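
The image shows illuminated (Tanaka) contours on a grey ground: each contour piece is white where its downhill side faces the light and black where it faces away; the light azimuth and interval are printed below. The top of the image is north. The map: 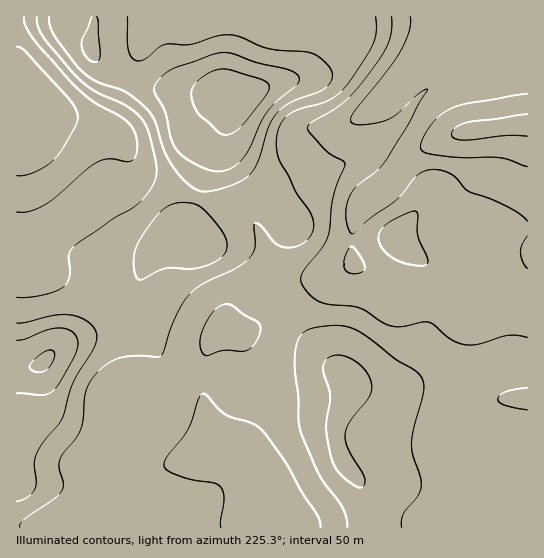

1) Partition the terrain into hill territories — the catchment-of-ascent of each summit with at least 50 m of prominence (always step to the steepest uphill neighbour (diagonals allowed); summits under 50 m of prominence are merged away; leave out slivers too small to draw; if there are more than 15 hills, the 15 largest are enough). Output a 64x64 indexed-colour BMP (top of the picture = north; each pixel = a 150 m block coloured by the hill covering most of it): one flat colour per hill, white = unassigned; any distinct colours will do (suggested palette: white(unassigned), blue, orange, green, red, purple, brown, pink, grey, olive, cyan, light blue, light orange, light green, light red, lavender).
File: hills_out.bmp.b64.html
<image width="64" height="64" href="data:image/bmp;base64,Qk12CAAAAAAAAHYAAAAoAAAAQAAAAEAAAAABAAQAAAAAAAAIAAATCwAAEwsAABAAAAAAAAAA////ALR3HwAOf/8ALKAsACgn1gC9Z5QAS1aMAMJ34wB/f38AIr28AM++FwDox64AeLv/AIrfmACWmP8A1bDFADMzMzMxERERERERERERERESIiIiIiIiIiIiIiIiIiIiMzMzMzMRERERERERERERERIiIiIiIiIiIiIiIiIiIiIzMzMzMxEREREREREREREREiIiIiIiIiIiIiIiIiIiIjMzMzMzERERERERERERERESIiIiIiIiIiIiIiIiIiIiMzMzMzMRERERERERERERESIiIiIiIiIiIiIiIiIiIiIzMzMzMxERERERERERERERIiIiIiIiIiIiIiIiIiIiIjMzMzMxERERERERERERERIiIiIiIiIiIiIiIiIiIiIiMzMzMzEREREREREREREREiIiIiIiIiIiIiIiIiIiIiIzMzMzMREREREREREREREiIiIiIiIiIiIiIiIiIiIiIjMzMzMxERERERERERERESIiIiIiIiIiIiIiIiIiIiIiMzMzMzMRERERERERERIiIiIiIiIiIiIiIiIiIiIiIiIzMzMzMzERERERERIiIiIiIiIiIiIiIiIiIiIiIiIiIjMzMzMzMRERERERESIiIiIiIiIiIiIiIiIiIiIiIiIiMzMzMzMzERERERERIiIiIiIiIiIiIiIiIiIiIiIiIiIzMzMzMzMREREREREiIiIiIiIiIiIiIiIiIiIiIiIiIjMzMzMzMxERERERESIiIiIiIiIiIiIiIiIiIiIiIiIiMzMzMzMzMRERERERIiIiIiIiIiIiIiIiIiIiIiIiIiIzMzMzMzMxERERERIiIiIiIiIiIiIiIiIiIiIiIiIiIjMzMzMzMzMRERERESIiIiIiIiIiIiIiIiIiIiIiIiIiMzMzMzMzMxERERERIiIiIiIiIiIiIiIiIiIiIiIiIiIzMzMzMzMxEREREREiIiIiIiIiIiIiIiIiIiIiIiIiIjMzMzMzMzERERERESIiIiIiIiIiIiIiIiIiIiIiIiIiMzMzMzMzMRERERERIiIiIiIiIiIiIiIiIiIiIiIiIiIzMzMzMzMxEREREREiIiIiIiIiIiIiIiIiIiIiIiIiIjMzMzMzMxERERERERIiIiIiIiIiIiIiIiIiIiIiIiIiMzMzMzMzERERERERERERIiIiIiIiIiIiIiIiIiIiIiIzMzMzMzMRERERERERERESIiIiIiIiIiIiIiIiIiIiIjMzMzMzMRERERERERERERIiIiIiIiIiIiIiIiIiIiIiMzMzMzMxERERERERERERESIiIiIiIiIiIiIiIiIiIiIzMzMzMxEREREREREREREREiIiIiIiIiIRERERIiIiIjMzMzMREREREREREREREREREiIiIiIiIRERERESIiIiMxERERERERERERERERERERERERIiIiERERERERIiIiIRERERERERERERERERERERERERERIhERERERERESIiIhERERERERERERERERERERERERERERERERERERERESIiERERERERERERERERERERERERERERERERERERERERERERERERERERERERERERERERERERERERERERERERERERERERERERERERERERERERERERERERERERERERERERERERERERERERERERERERERERERERERERERERERERERERERERERERERERERERERERERERERERERERERERERERERERERERERERERERERERERERERERERERERERERERERERERERERERERERERERERERERERERERERERERERERERERERERERERERERERERERERERERERERERERERERERERERERERERERERERERERERERERERERERERERERERERERERERERERERERERERERERERERERERERERERERERERERERERERERERERERERERERERERERERERERERERERERERERERERERERERERERERERERERERERERERERERERERERERERERERERERERERERERERERERERERERERERERERERERERERERERERERERERERERERERERERERERERERERERERERERERERERERERERERERERERERERERERERERERERERERERERERERERERERERERERERERERERERERERERERERERERERERERERERERERERERERERERERERERERERERERERERERERERERERERERERERERERERERERERERERERERERERERERERERERERERERERERERERERERERERERERERERERERERERERERERERERERERERERERERERERERERERERERERERERERERERERERERERERERERERERERERERERERERERERERERERERERERERERERERERERERERERERERERERERERERERERERERERERERERERERERERERERERERERERERERERERERERERERERERERERERERERERERERERERERERERERERERERERERERERERERERERERERERERERERERERERERERERERERERERERERERERERERERERERERERERERERERERERERERERERERERERERERERERERERERERERERERERERERERERERERERERERERERERERERERERERERERERERERERERERERERERERERERERERERERERERERERERERERERERERERERERERERERERERERERERERERERERERERERERERERERER"/>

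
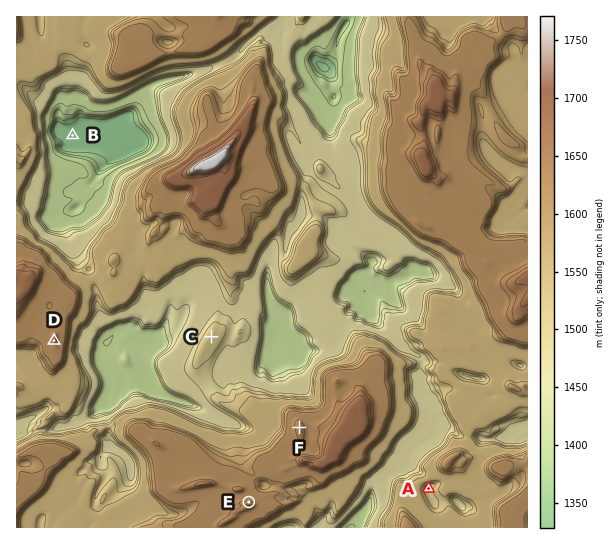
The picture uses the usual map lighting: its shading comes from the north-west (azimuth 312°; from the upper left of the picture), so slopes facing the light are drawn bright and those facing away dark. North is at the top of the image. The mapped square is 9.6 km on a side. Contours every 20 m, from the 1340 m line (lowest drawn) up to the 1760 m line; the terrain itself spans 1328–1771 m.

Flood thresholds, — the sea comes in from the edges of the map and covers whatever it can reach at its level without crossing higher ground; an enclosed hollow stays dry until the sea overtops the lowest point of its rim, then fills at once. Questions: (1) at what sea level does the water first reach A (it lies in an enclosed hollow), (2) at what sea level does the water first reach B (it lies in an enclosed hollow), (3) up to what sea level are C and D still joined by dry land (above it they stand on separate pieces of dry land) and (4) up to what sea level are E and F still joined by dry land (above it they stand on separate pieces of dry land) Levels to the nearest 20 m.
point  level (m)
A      1540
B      1500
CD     1480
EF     1620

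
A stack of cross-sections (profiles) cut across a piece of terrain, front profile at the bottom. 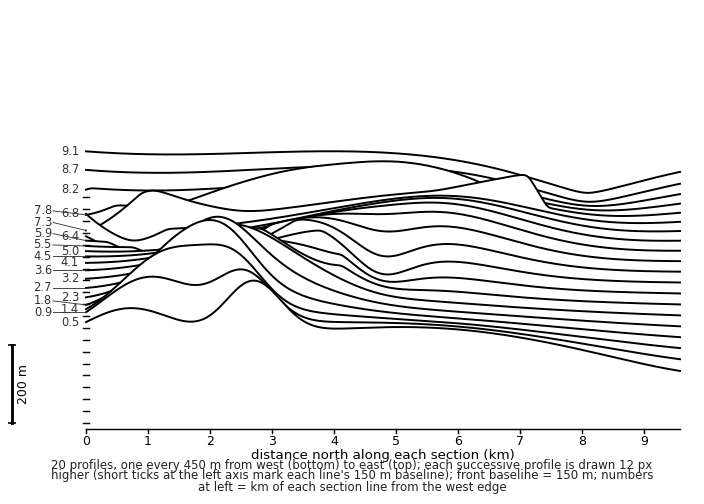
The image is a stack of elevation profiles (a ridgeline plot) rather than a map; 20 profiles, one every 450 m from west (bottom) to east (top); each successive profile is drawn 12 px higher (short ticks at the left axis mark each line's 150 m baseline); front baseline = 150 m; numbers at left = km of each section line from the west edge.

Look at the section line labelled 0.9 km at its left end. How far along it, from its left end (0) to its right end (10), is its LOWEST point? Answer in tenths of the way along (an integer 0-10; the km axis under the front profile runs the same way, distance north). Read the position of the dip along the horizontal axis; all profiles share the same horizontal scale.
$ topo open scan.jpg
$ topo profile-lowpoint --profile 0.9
10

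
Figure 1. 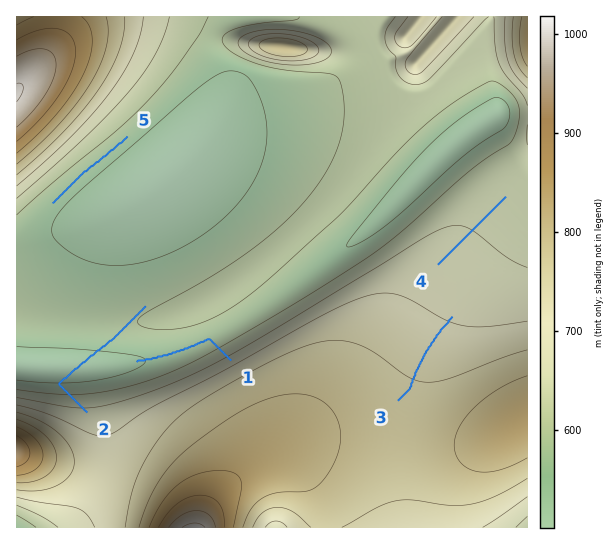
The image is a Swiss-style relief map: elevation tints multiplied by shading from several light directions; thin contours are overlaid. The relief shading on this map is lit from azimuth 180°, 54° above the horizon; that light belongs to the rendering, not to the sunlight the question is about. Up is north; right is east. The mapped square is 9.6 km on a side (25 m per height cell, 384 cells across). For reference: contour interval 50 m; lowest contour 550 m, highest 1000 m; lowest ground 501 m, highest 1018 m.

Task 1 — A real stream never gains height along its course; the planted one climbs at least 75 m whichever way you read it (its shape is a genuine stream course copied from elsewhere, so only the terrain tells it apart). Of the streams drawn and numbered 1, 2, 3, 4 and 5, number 2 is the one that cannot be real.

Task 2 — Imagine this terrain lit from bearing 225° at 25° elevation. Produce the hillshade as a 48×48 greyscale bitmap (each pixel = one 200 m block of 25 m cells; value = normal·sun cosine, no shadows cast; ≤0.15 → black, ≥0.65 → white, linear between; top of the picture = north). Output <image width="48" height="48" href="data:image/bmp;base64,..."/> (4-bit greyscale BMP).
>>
<image width="48" height="48" href="data:image/bmp;base64,Qk32BAAAAAAAAHYAAAAoAAAAMAAAADAAAAABAAQAAAAAAIAEAAATCwAAEwsAABAAAAAAAAAAAAAAABEREQAiIiIAMzMzAERERABVVVUAZmZmAHd3dwCIiIgAmZmZAKqqqgC7u7sAzMzMAN3d3QDu7u4A////AO7cuqqqq7qHQiJFab3LqZmZmZmZmZmZiO7cuqmaqqmGUzRWebzKmYiJmZmZqpmZmf7LqpmZqqmHVUVniru6mIiImZmaqqmZme26mZmZmZmHZlZniaqZiIiImZmaqqqZmdupiIiJmZmHdmZ3iJmYiIiIiZmZqqqpmamHd3iImZmId3d3iIiIiIiIiJmZmqqpmXZVVmeIiZmIh3d4iIiIiIiIiJmZmZmZmTMjRWd4iZmIiIiIiIiIiIiIiImZmZmZmQASNGd4iIiIiIiIiIiIiIiIiIiJmZmZmQACNGd4iIiIiIiIiIiId3iIiIiImZmZmQASNVZ3eIiIiIiIiIh3d3d3iIiIiIiIiAASNFVmZ3d3eIiIiId3d3d3d4iIiIiIiBEjNEVVVmZmd3d4h3d3d3d3d3iIiIiIiDNERVVVVVVmZnd3d3d3d3d3d3d3iIh3d1Zmd3d3dmZmZmZ3d3d3d3d3d3d3d3d3d5mZmZmZmIh3ZmZmd3d3d3d3d3d3d3d3d6uqqqqqqqmYh3ZmZ3d3d3d3d3d3d3d3d7qqqqqqqqqpmId2Zmd3d3d3d3d3d3d3d6mZmZmZmZmZmZiHdmZ3d3d3d3d3d3d3d4iIiIiIiJmZmZmId3Znd3d3d3d3d3d3d4iIiIiIiIiIiZmIiHd2d3d3d3d3d3d3d3d3d3d3eIiIiIiIiId3d3d3d3d3d3d3d3d3d3d3d3iIiIiIiIh3d3d3d3d3d3d3d3d3d3d3d3eIiIiIiIiId3d3d3d3d3d3d3d3d3d3d3eIiIiIiIiIh3d3d3d3d3d4h3d3d3d3d3iIiIiIiIiIiId3d3d3d4iIiHd3d3d3d4iIiIiIiIiIiIh3d3iIiIiIiIh3d3d3d4iIiIiIiIiIiIiId4iIiIiIiIiIiHd3eIiIiIiIiIiIiIiIiIiIiIiIiIiIiIiIiIiIiIiIiIiIiIiIiIiIiIiIiIiIiIiIiIiIiIiIiIiIiIiIiIiIiIiIiIiIiIiIiIiIiIiIiIiIiIiIiIiIiIiIiIiIiIiIiIiIiIiJmZiIiIiIiIiIiIiIiIiIiIiIiIiIiJmZmZmZiIiIiIiIiIiIiIiIiIiIiIiIiZmZmZmZmIiIiIiIiId4iYiIiIiIiIiImZmZmZmZmZiIiIiIiId3ioiIiIiIiIiImZmZmZmZmZmIiIiIiId3m4iHd4iIiIiImZmZmZmZmZmYiIiIiIiIrIh3d3iIiIiImZmZmZmZmZmYiIiImZiKzXd3d3eIiIiIiZmZmZmZmZmZiIiImZmb3nd3Znd3iIiIiZmZmZmZmZmZmZmYmZmt/3d2ZmZ3eIiIiJmZmZqpmZmZmsuoiZm+/3dmZmZnd4iIiJmavN3MupmZnOyYiJm+/2dmZlZmd3eIiJrO///suZmZrcqIiIm+/2ZmVVVWZ3d4iJvv//2nZniJvcmIiIm+/2ZlVVVVZnd3iJvMp1IAFGiKzbmIiIm97mZlVVVVVmd3iIiGMQABRoiau5iIiIi97WZlVVVVVmd3eIdkIQE1eImZmZqGmoic3Q=="/>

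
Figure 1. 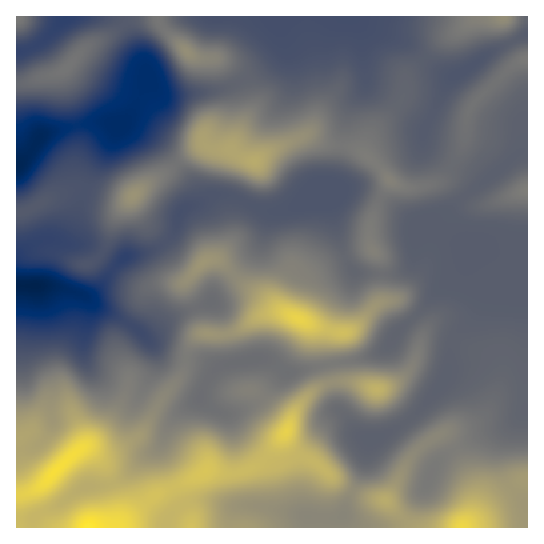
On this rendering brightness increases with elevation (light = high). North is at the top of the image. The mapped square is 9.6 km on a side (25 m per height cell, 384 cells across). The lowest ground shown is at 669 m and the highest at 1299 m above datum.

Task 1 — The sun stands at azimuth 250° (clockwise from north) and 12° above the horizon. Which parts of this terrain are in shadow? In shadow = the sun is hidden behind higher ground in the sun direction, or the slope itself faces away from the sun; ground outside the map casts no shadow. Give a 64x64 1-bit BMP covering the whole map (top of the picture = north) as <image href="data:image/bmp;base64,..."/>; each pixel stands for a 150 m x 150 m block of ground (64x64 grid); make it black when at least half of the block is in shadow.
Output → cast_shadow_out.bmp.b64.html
<image width="64" height="64" href="data:image/bmp;base64,Qk0+AgAAAAAAAD4AAAAoAAAAQAAAAEAAAAABAAEAAAAAAAACAAATCwAAEwsAAAIAAAAAAAAA////AAAAAAAAAAGAAAAADAAAAMAAAAAcAAAAgAAAwAgAAAAAAAHgAAAAAAAAAeAAAAAAAABA4AAAAAAAAPBAAAAAAAAB+AAAAAAAQAP8AAAAEABgB/wAAAA8APAf/AAAADxA8D/8AAAAfkDgP/AAAAB+AAAf4AAAAOAAAB/gAAAA4AAAD8AAAAHgAAAHgcAAAeAAAAAD4AAD4AAAAAfwAAPAAAAAD7gAA8AAAAAAGAADgYAAAAAYAAADgAAAABgAAAMAAAAcAAAAAgAAAD4AAAAAAAACHwAAAAAAAA+PgAAAAAAAH+AAAAAAAAB/4OAAAAAAAH/g8AAAAAAA/eAwAAAAAAAAAAAAAAAAAAAAAAAAAAAQAAEAAAAAABgAA4AAAAAAAAADgAAAAAAAAAMAAAAAAAAAAAAAAAAAAAAAAAAAAAAAAAAAAAAAwAAAAAAAAADgAAAAAAAAAAAAAAAAAAAAAADAAAAAAAAAAOABgAAAAAAA4AGAAAAAAAAAAAAAAAAAAAAAAAAAAAAAAAAAAAAAAAQAAAAAAAAABgMAAAAAAAACAAAAAAAAAAAAAAAAAAAAAAAAAAAAAAAAAAAAAAAAAAAAAAAAAAAAAAAAAAAAAAAAAAAAAAAIADAAAAAAAAgCOAAAAAAAAAe8AAAAAAAAD+AAAAAAIAAfwAAAAABwAB4AAAAAAw=="/>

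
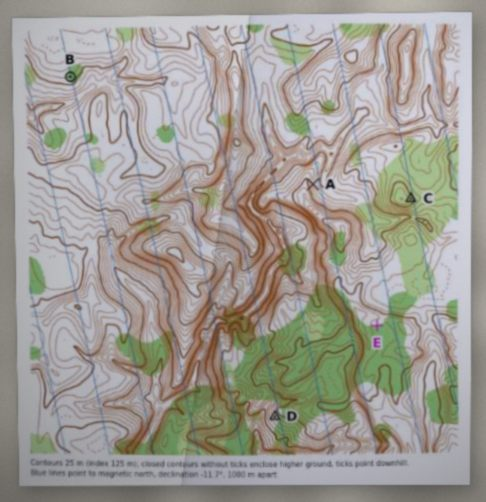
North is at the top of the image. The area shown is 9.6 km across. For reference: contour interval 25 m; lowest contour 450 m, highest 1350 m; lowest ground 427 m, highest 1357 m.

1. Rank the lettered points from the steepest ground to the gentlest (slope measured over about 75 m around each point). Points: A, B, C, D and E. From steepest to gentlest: A D C B E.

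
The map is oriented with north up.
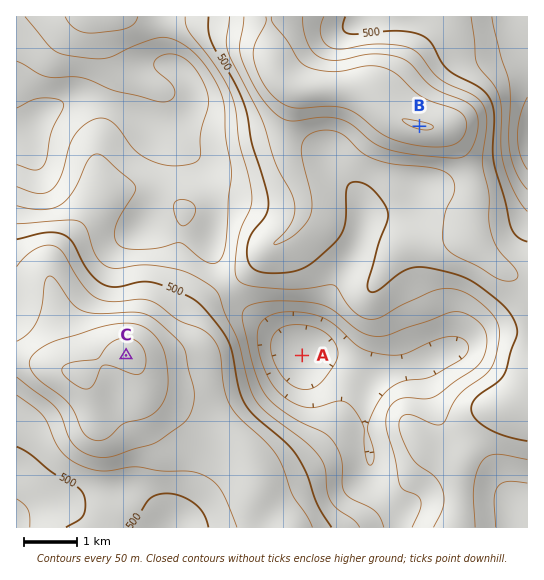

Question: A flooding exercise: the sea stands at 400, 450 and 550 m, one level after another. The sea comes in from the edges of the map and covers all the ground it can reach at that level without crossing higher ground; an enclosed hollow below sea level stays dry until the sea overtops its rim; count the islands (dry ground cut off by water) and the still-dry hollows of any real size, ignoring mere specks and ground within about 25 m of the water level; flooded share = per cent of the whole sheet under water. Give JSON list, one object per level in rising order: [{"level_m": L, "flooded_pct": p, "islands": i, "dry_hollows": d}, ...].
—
[{"level_m": 400, "flooded_pct": 26, "islands": 0, "dry_hollows": 0}, {"level_m": 450, "flooded_pct": 39, "islands": 0, "dry_hollows": 0}, {"level_m": 550, "flooded_pct": 72, "islands": 0, "dry_hollows": 0}]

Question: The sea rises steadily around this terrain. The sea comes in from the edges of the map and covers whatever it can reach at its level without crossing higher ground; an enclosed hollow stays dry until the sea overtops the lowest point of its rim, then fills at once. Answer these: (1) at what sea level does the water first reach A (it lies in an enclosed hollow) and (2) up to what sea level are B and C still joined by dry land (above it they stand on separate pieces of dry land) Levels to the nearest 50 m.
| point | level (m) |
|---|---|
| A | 400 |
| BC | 450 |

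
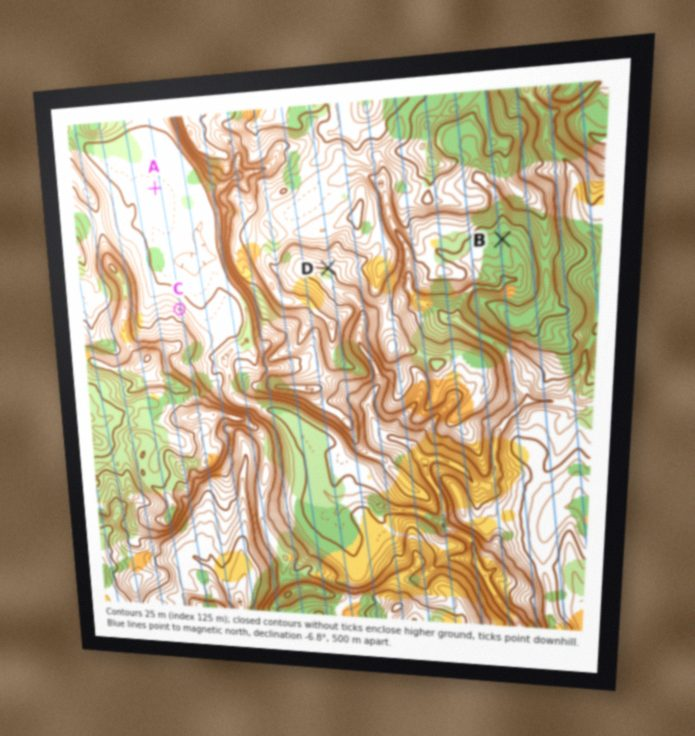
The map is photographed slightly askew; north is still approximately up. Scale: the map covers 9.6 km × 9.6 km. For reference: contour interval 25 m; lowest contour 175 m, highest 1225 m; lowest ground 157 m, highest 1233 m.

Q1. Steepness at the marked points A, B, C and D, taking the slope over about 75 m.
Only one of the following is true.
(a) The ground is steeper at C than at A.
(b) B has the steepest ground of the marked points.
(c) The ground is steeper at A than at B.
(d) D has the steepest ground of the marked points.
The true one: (a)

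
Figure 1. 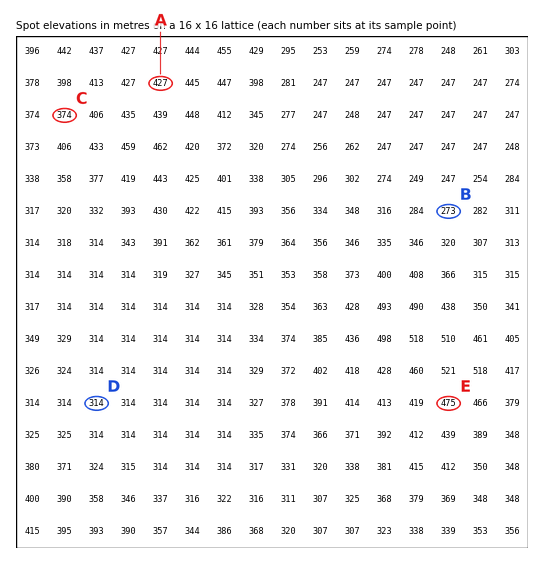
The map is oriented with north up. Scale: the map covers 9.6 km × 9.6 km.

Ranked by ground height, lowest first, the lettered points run B D C A E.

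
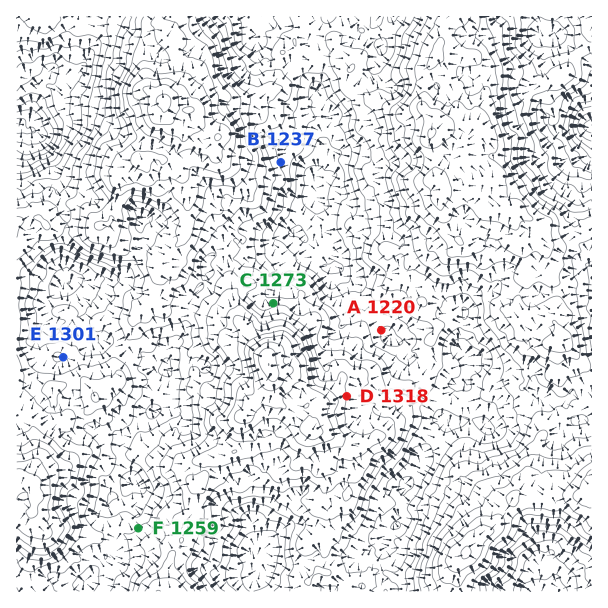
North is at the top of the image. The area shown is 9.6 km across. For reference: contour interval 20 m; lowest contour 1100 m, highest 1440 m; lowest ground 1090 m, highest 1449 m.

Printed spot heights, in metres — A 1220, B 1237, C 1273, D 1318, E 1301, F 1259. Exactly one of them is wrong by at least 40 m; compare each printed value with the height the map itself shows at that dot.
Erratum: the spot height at E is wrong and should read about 1241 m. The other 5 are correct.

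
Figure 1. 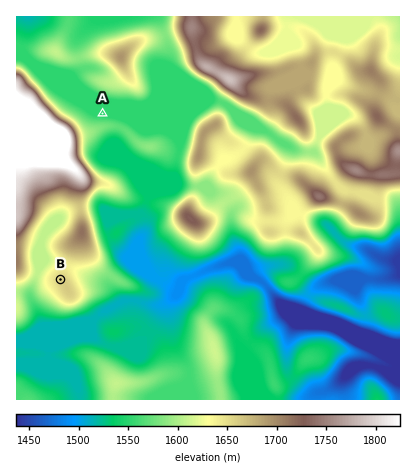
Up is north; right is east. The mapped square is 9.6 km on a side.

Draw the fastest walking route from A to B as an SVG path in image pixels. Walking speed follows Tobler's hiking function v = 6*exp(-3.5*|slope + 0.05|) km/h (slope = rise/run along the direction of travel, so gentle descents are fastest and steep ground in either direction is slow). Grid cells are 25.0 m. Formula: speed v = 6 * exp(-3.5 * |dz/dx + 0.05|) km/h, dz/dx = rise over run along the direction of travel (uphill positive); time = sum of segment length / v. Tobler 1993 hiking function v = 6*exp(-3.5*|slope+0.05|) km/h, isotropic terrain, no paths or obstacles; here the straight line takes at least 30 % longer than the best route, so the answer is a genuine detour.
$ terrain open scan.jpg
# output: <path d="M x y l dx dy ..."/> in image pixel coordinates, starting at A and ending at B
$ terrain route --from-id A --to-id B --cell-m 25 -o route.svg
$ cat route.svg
<path d="M102 114l0 2-4 8 0 4-10 22 0 8 10 20 0 4-2 4-12 12-24 48 0 6 2 6 0 10-2 4 0 8"/>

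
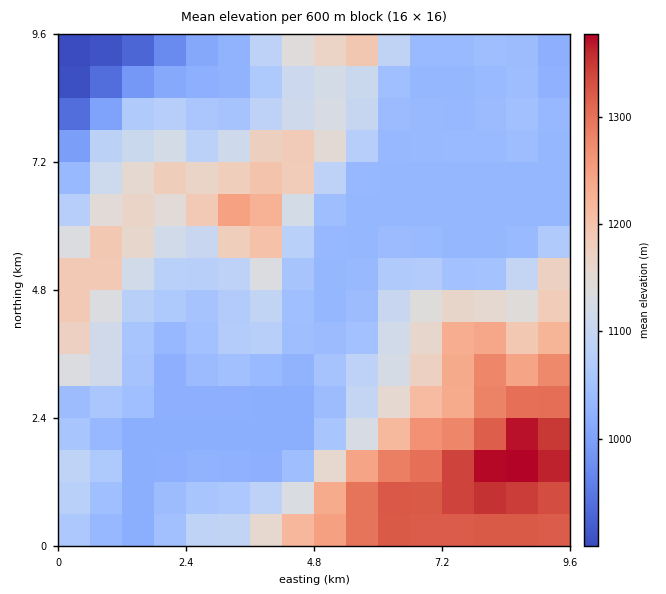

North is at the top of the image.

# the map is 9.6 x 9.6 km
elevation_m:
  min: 900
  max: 1390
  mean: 1110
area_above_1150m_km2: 26.8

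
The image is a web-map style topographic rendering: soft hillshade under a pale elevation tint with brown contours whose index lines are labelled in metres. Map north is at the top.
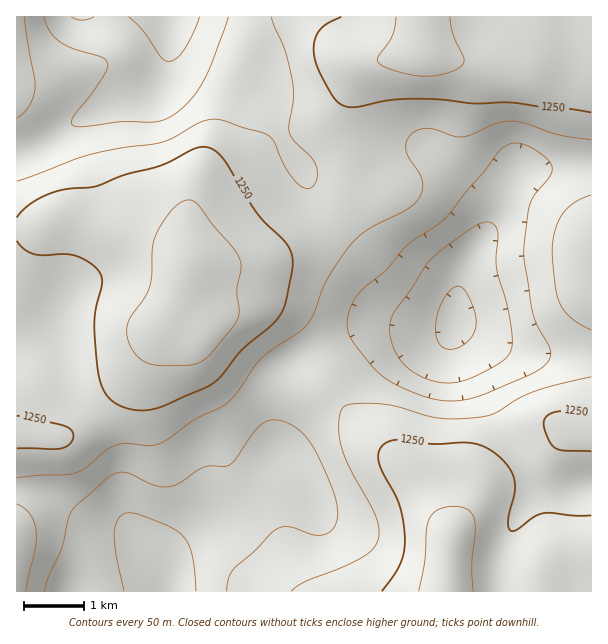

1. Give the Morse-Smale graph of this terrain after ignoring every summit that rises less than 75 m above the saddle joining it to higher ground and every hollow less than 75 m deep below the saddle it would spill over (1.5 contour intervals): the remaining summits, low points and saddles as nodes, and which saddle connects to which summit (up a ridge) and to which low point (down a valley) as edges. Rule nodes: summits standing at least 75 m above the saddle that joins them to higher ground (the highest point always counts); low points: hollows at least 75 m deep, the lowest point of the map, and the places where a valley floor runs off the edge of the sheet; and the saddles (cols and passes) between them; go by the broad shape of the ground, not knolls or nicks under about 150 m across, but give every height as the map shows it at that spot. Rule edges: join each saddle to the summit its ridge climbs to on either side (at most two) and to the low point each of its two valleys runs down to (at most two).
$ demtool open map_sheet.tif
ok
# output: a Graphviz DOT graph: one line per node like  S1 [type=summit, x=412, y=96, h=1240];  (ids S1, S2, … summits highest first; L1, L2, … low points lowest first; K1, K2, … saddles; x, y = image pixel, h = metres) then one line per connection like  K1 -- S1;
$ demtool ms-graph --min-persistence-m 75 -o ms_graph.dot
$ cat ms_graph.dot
graph terrain {
  S1 [type=summit, x=447, y=590, h=1335];
  S2 [type=summit, x=188, y=267, h=1330];
  S3 [type=summit, x=425, y=48, h=1318];
  L1 [type=low, x=456, y=320, h=1040];
  L2 [type=low, x=168, y=590, h=1063];
  L3 [type=low, x=171, y=17, h=1071];
  K1 [type=saddle, x=93, y=411, h=1239];
  K2 [type=saddle, x=336, y=216, h=1210];
  K3 [type=saddle, x=312, y=350, h=1181];
  K1 -- S2;
  K1 -- L1;
  K1 -- L2;
  K2 -- S2;
  K2 -- S3;
  K2 -- L1;
  K2 -- L3;
  K3 -- S1;
  K3 -- S2;
  K3 -- L1;
  K3 -- L2;
}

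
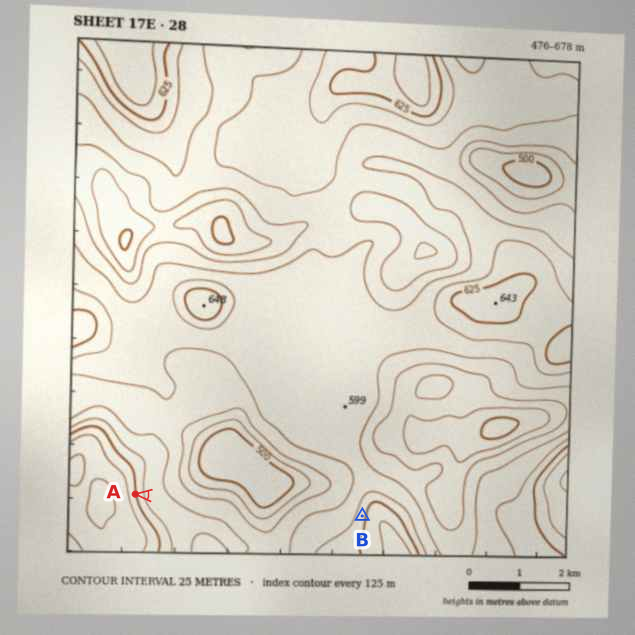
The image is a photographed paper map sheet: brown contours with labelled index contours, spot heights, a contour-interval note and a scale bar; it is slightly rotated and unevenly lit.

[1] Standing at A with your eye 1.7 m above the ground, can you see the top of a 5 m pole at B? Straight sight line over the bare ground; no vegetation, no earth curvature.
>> yes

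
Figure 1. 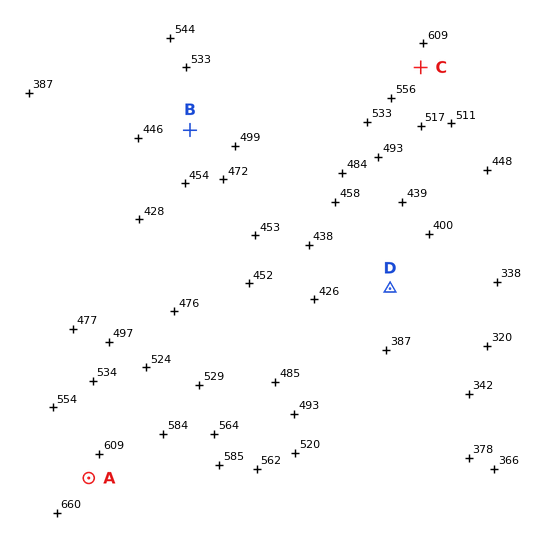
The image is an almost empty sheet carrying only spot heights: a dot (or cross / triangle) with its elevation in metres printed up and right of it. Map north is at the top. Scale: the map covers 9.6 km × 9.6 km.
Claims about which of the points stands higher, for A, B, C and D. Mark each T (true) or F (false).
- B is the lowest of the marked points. F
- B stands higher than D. T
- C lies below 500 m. F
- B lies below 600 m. T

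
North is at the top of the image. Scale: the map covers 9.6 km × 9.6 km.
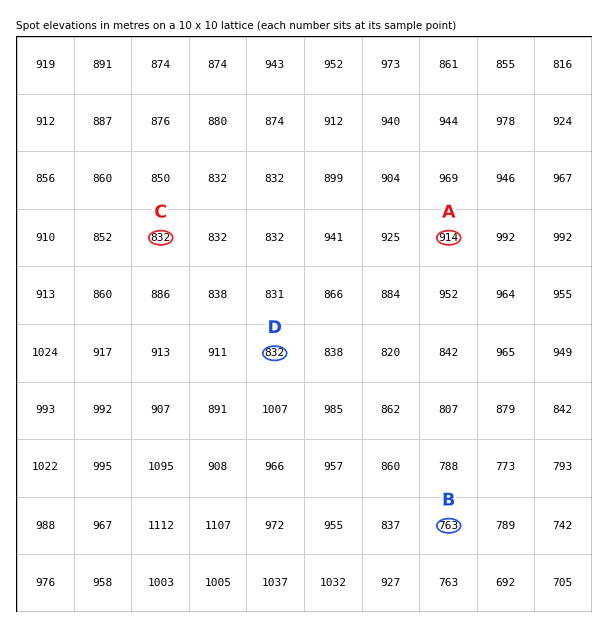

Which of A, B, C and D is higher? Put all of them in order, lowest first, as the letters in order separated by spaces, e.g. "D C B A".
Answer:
B C D A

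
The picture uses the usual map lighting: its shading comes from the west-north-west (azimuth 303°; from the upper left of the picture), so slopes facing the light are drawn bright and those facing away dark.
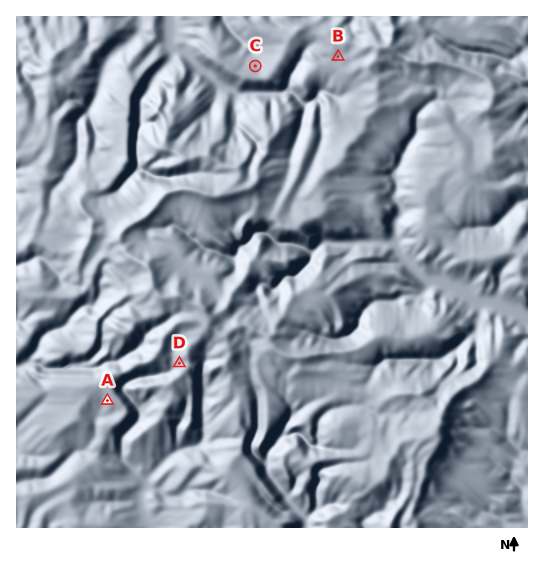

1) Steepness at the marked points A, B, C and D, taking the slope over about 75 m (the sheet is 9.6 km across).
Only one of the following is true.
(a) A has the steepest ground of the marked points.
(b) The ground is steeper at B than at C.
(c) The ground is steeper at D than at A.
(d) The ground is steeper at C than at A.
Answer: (c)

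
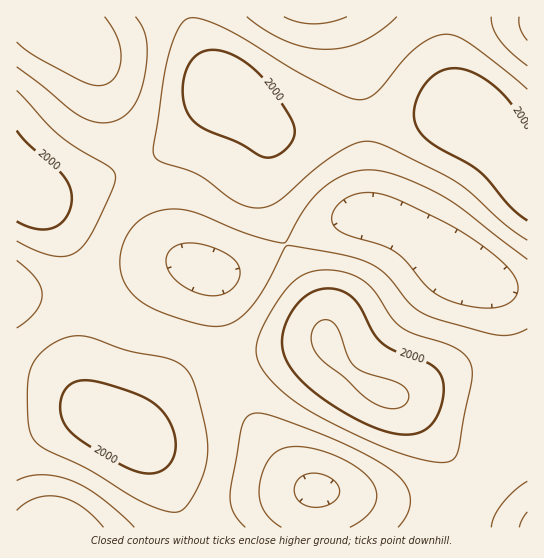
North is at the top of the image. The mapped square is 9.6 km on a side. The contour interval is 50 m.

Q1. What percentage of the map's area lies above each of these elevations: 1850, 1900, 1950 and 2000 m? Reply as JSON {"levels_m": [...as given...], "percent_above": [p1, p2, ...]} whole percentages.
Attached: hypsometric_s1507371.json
{"levels_m": [1850, 1900, 1950, 2000], "percent_above": [89, 72, 40, 16]}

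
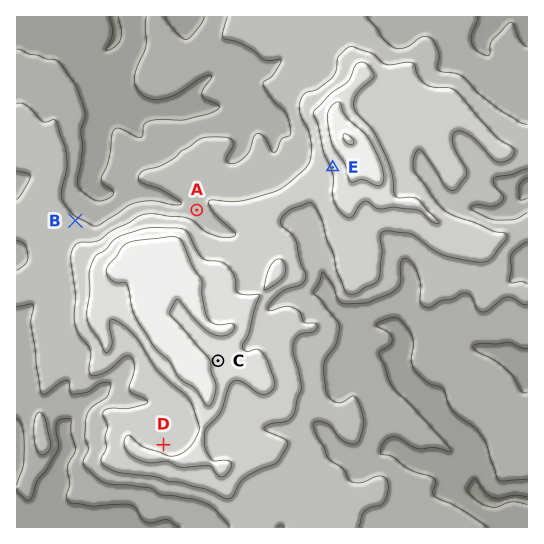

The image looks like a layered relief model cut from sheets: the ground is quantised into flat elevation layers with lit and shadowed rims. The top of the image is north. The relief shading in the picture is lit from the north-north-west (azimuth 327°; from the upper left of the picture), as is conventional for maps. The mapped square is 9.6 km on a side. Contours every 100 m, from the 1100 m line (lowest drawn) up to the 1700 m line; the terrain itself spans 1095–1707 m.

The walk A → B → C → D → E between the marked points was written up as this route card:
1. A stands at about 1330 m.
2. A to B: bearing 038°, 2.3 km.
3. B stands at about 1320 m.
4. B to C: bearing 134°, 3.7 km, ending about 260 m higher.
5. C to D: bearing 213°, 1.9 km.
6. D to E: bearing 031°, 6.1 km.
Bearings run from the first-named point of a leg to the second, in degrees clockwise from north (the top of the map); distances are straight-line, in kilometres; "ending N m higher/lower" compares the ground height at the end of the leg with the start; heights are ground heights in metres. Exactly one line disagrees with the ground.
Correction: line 2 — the bearing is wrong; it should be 265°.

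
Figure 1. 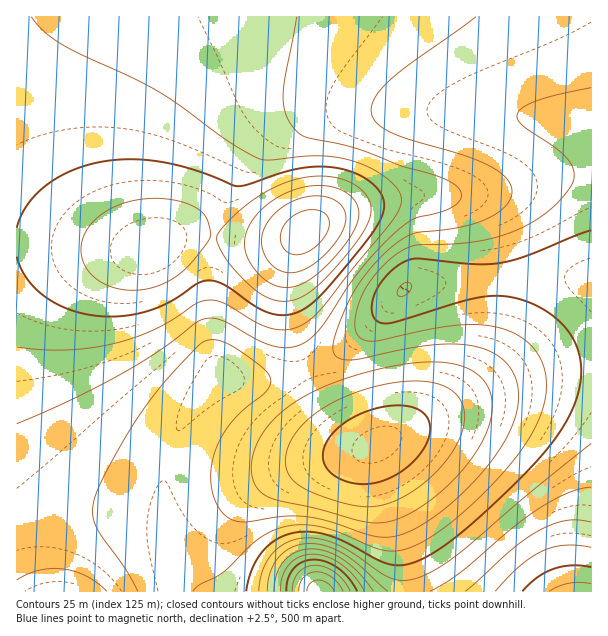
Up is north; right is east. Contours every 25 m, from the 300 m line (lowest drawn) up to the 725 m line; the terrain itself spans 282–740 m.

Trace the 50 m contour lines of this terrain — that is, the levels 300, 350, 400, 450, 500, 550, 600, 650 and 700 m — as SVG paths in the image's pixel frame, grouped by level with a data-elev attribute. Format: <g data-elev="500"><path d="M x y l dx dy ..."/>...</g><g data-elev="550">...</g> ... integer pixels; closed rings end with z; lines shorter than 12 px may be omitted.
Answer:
<g data-elev="300"><path d="M307 591l4-8 7-3 9 3 8 8"/></g><g data-elev="350"><path d="M292 591l2-10 5-9 7-5 9-2 11 2 9 5 9 9 6 10"/><path d="M549 591l9-5 11-3 10-1 12 2"/></g><g data-elev="400"><path d="M280 591l2-15 7-12 11-7 12-3 15 3 14 7 13 12 11 15"/><path d="M495 591l26-26 22-14 11-4 12-2 25 2"/></g><g data-elev="450"><path d="M267 591l3-19 9-15 14-10 16-4 17 3 18 8 16 12 28 25"/><path d="M430 591l29-18 53-45 27-19 28-16 14-4 10-2"/></g><g data-elev="500"><path d="M246 591l6-22 11-18 15-12 18-7 18 0 18 4 16 8 30 16 12 4 14 1 15-4 19-11 24-18 33-29 34-33 20-23 14-19 10-20 6-18 2-18-1-16-7-17-9-13-14-12-17-10-18-6-18-2-27 3-74 23-13 1-6-2-4-6-1-7 1-9 5-12 9-12 11-9 12-6 10-1 56 5 24-1 27-7 64-26"/></g><g data-elev="550"><path d="M138 591l-12-21-30-43-3-14 1-13 6-15 12-24 31-51 30-38 25-26 8-5 12-1 16 7 29 21 5 6 3 6-1 6-4 6-24 19-14 15-9 15-6 17-2 19 3 20 8 15 6 6 6 3 12 1 35-5 22-1 26 5 45 15 13 1 12-2 26-12 30-23 28-29 21-28 12-27 2-14 0-12-2-10-5-11-7-9-10-7-23-7-28-2-30 4-51 11-14 1-11-3-3-3-1-4 1-9 4-14 15-34 16-23 21-22 12-9 12-6 42-5 27-8 18-10 10-12 1-7-2-8-6-7-9-7-28-13-74-22-16-11-6-10 1-8 3-7 15-18 20-16 66-47"/></g><g data-elev="600"><path d="M356 506l21 0 21-6 24-15 20-20 15-21 7-21 1-9-2-9-4-7-6-6-13-8-17-3-21 1-24 4-24 7-22 10-18 11-14 14-9 13-5 14 0 12 4 10 8 8 14 7 24 9z"/><path d="M17 347l25 3 24 0 24-2 24-5 21-6 18-7 20-10 22-16 14-4 7 1 9 3 29 17 15 7 15 2 13-3 14-8 13-14 67-83 8-12 2-9-2-10-10-11-17-11-19-8-30-5-20 0-34 4-8-1-6-2-29-17-46-34-22-15-26-13-55-25-19-11-15-12-12-13"/></g><g data-elev="650"><path d="M275 300l9 1 9-1 18-9 21-19 25-30 11-18 3-14-3-13-11-11-13-6-17-4-18 1-19 4-18 8-19 11-18 15-15 16-3 5 0 6 6 12 8 12 24 24 11 7z"/><path d="M124 290l16 0 16-4 16-7 14-11 16-19 8-12-2-15-5-9-9-7-14-5-15-2-16 0-15 2-15 4-14 7-9 7-9 11-5 10-1 12 3 11 6 10 9 8 12 6z"/></g><g data-elev="700"><path d="M283 272l11 0 12-3 14-10 13-14 9-12 4-12-2-11-5-7-15-7-19 1-18 7-16 14-8 15-1 15 3 7 5 8 6 6z"/></g>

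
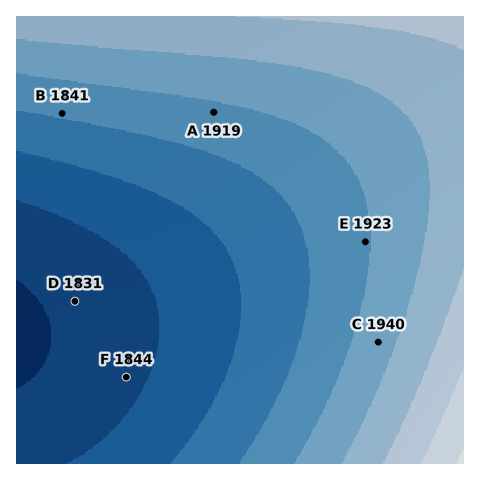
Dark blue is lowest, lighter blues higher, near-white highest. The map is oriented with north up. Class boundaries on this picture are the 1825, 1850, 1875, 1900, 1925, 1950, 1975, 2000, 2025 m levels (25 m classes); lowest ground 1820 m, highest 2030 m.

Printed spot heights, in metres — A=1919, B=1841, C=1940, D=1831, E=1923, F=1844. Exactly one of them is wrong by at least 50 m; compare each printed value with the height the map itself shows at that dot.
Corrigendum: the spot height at B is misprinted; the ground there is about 1903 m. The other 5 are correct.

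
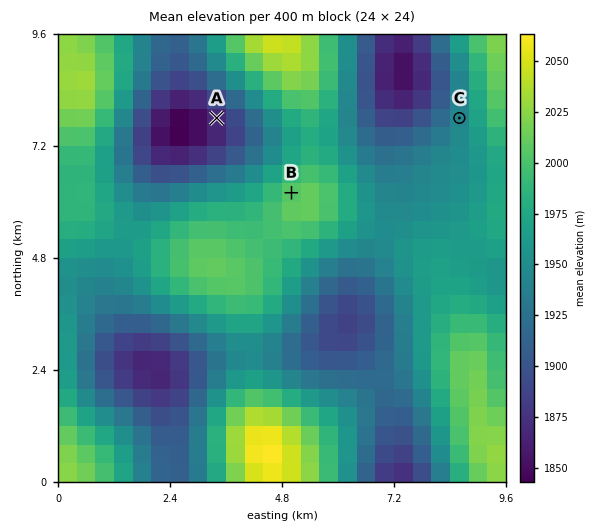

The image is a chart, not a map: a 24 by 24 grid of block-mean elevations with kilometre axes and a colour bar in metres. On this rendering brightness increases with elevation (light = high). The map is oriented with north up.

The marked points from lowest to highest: A C B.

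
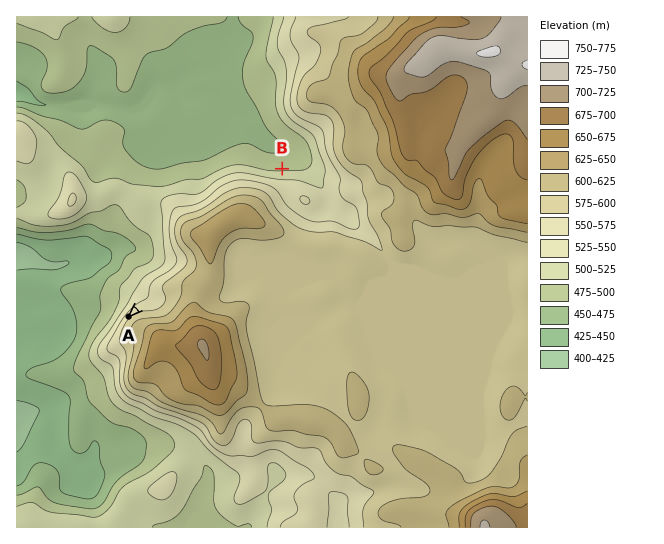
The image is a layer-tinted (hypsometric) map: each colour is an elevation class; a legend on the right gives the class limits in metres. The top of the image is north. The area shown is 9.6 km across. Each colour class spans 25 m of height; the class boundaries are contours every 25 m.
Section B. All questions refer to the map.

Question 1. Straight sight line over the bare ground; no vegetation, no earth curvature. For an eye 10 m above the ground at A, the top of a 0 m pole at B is out of sight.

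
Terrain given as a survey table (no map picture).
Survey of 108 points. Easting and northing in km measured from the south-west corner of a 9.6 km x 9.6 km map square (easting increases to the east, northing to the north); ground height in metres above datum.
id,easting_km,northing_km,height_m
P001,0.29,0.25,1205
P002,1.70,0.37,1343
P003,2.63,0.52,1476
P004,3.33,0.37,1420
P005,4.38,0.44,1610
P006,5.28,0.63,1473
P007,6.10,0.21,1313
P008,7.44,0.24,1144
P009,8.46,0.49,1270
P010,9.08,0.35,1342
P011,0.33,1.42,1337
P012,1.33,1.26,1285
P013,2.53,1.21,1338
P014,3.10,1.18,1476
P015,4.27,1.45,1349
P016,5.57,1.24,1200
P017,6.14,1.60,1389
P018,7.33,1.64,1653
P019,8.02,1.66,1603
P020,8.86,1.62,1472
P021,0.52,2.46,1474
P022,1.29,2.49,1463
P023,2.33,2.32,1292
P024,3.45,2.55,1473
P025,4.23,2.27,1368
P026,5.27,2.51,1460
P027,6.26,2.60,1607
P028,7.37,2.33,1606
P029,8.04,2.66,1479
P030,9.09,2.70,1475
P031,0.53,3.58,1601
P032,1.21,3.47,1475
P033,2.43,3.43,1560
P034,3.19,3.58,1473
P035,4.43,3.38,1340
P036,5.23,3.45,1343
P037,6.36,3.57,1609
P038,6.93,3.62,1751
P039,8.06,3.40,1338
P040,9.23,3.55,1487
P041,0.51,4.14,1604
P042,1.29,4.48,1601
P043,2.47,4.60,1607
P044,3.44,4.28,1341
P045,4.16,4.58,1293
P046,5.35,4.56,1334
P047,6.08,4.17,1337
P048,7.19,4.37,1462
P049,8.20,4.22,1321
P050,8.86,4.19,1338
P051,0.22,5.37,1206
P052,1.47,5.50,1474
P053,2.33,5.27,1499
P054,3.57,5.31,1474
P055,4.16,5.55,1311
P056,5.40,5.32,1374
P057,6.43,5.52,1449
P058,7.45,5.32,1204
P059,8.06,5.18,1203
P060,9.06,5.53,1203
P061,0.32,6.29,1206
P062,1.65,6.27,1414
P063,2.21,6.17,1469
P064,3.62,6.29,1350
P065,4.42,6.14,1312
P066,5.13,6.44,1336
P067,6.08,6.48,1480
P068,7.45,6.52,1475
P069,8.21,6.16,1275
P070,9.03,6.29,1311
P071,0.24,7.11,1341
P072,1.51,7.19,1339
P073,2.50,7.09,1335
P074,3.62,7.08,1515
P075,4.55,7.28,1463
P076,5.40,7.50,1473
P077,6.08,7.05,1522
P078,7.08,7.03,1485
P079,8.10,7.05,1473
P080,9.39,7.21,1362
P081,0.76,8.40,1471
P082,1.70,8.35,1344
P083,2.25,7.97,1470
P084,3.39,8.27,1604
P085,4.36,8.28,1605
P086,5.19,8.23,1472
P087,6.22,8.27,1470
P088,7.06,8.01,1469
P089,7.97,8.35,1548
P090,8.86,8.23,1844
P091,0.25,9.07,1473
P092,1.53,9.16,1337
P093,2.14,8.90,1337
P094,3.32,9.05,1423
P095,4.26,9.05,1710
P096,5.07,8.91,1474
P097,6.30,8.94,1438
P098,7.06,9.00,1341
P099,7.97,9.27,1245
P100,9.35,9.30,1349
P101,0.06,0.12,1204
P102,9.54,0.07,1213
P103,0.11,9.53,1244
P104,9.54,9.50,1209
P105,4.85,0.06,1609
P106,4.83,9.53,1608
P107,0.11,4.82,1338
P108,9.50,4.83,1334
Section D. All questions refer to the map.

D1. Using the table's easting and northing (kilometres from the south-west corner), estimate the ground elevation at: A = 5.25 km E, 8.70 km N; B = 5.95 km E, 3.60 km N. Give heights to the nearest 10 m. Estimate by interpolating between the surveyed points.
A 1470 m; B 1460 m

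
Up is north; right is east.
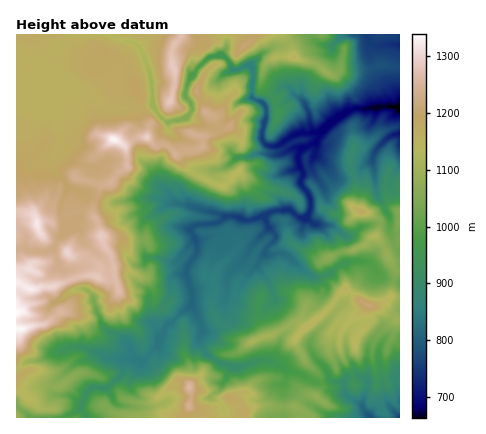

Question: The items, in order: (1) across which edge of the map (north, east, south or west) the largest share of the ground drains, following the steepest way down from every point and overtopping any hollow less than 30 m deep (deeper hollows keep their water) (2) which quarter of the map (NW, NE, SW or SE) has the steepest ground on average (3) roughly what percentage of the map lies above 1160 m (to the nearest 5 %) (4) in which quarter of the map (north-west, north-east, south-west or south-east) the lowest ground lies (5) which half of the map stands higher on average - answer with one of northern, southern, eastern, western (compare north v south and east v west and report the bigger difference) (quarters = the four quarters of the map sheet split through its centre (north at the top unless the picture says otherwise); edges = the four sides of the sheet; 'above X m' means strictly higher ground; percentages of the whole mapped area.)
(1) Drainage is mainly to the east: more ground falls towards that edge than towards any other.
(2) Slopes are steepest in the north-east quarter.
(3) Roughly 25 % of the ground is higher than 1160 m.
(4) The lowest ground is in the north-east quarter.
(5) The western half stands higher on average than the eastern half.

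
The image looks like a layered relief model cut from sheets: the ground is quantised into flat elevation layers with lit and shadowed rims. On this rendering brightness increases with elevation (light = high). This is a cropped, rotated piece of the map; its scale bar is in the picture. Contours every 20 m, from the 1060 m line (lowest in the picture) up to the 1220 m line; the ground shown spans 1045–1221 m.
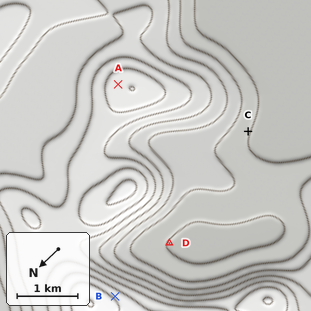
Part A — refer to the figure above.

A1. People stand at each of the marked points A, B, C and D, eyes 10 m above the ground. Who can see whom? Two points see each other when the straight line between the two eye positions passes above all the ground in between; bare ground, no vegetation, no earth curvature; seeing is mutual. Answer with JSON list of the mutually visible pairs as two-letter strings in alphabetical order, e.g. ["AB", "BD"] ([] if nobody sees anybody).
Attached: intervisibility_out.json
["AB", "BC", "BD"]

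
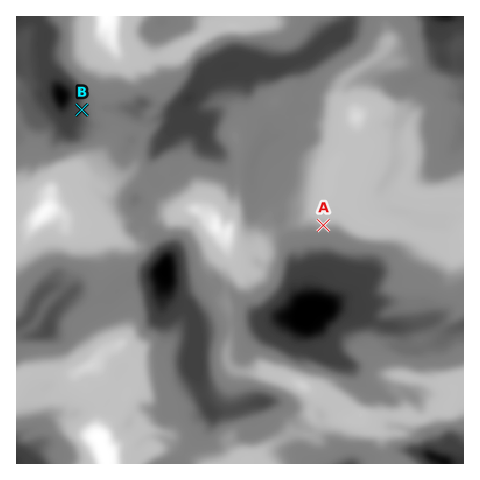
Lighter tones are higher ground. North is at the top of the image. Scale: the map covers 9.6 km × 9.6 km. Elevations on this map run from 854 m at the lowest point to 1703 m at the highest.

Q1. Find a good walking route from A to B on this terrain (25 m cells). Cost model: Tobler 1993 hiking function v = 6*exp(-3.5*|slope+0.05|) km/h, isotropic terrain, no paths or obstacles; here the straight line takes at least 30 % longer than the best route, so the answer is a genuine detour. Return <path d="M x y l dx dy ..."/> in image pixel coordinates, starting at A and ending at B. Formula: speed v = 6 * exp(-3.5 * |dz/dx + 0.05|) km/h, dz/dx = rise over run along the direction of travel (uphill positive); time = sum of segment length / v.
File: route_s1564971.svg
<path d="M323 225l-23 0-5-2-3-3-4-7-5-6-47-24-2 0-28-14-5 0-7-3-44 0-3-1-2-3-2-4-6-6-10-5-10-10-23-12-9-8-3-7"/>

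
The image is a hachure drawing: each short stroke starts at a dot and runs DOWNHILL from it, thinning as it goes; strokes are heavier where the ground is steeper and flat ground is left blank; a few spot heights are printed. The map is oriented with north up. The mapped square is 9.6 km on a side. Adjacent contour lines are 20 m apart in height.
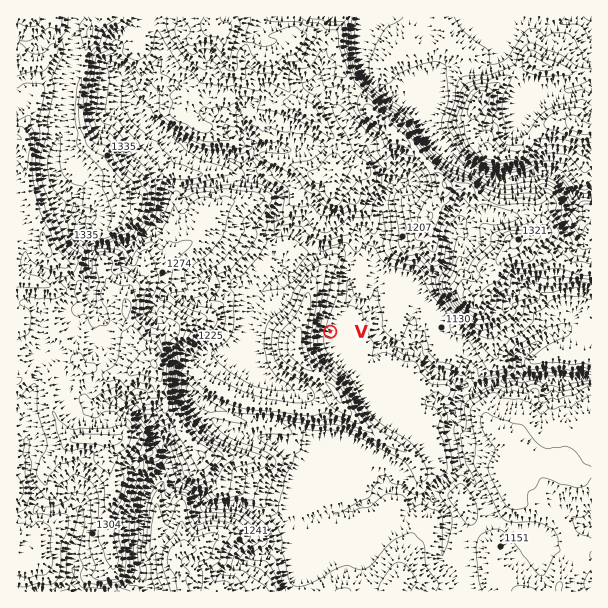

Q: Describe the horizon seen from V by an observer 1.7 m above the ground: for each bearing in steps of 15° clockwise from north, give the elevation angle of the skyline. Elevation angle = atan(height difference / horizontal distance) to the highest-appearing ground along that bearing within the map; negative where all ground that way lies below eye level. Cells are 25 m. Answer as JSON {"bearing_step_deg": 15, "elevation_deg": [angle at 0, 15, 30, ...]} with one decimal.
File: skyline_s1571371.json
{"bearing_step_deg": 15, "elevation_deg": [3.3, 2.6, 2.4, 3.2, 2.5, 4.2, 1.4, 0.1, 0.6, 0.3, 0.9, 3.7, 7.0, 8.1, 9.1, 10.1, 11.1, 12.2, 12.9, 12.8, 11.8, 10.3, 8.0, 4.8]}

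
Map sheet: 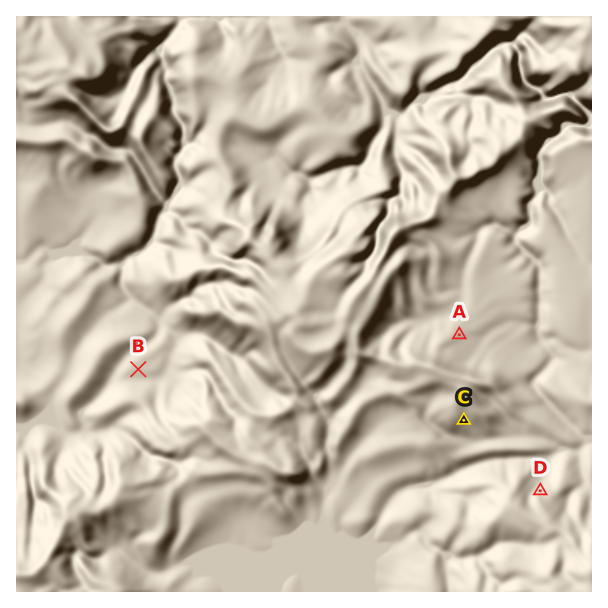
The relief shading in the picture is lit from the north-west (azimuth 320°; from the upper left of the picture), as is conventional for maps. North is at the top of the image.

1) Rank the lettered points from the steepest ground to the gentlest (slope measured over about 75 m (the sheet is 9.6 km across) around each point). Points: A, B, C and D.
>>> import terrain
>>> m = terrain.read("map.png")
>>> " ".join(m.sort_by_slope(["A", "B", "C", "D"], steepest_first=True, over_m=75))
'D C A B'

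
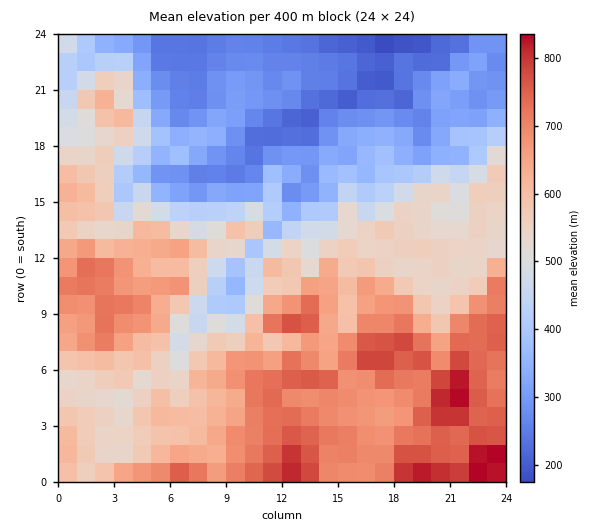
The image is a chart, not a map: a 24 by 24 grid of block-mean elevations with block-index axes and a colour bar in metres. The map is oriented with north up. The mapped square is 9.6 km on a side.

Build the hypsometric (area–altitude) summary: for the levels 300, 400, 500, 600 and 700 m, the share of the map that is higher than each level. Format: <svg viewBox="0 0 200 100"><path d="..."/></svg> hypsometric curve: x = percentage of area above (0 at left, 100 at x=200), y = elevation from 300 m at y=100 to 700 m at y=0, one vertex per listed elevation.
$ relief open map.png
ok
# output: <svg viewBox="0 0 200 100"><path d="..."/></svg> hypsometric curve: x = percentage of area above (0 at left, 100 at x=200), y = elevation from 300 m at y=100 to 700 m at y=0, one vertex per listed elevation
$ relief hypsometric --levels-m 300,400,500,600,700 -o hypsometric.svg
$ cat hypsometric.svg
<svg viewBox="0 0 200 100"><path d="M164 100l-24-25-17-25-47-25-39-25"/></svg>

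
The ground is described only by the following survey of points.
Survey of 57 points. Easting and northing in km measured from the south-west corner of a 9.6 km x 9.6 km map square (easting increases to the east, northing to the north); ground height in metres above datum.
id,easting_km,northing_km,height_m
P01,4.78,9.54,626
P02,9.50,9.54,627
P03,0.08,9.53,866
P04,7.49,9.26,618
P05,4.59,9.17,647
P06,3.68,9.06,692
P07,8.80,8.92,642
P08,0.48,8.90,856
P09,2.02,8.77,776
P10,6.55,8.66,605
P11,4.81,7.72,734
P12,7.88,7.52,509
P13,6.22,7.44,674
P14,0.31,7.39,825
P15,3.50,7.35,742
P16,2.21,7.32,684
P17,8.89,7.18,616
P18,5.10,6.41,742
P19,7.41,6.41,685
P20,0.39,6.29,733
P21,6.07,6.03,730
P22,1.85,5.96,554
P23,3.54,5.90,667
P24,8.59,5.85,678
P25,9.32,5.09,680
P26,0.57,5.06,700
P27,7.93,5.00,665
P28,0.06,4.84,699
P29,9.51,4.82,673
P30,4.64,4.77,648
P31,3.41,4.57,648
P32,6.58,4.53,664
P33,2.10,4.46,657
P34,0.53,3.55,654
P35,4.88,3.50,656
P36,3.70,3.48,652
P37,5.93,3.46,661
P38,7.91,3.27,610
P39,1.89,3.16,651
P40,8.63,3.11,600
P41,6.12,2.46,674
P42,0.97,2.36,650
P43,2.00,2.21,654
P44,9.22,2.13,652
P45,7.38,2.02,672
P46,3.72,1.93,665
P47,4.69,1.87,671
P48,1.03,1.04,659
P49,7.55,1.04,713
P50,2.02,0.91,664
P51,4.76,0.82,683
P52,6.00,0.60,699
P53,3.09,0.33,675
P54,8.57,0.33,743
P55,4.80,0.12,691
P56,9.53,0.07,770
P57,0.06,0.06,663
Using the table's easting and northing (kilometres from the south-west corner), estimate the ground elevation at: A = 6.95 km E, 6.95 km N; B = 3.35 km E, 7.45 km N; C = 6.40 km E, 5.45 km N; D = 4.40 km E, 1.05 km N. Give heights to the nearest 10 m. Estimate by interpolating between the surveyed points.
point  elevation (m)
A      670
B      740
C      700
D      680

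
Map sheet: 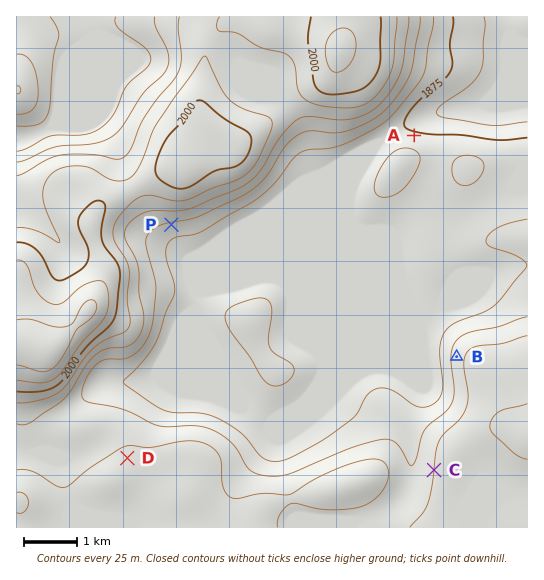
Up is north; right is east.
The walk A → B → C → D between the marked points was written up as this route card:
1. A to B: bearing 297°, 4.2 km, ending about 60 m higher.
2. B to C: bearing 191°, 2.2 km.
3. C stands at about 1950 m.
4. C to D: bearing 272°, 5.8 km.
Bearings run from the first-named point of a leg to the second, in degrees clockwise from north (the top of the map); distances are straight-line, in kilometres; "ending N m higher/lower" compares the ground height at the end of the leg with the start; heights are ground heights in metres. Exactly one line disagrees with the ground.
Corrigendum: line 1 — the bearing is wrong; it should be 169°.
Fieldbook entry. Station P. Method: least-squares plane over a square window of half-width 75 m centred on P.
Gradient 6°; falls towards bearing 168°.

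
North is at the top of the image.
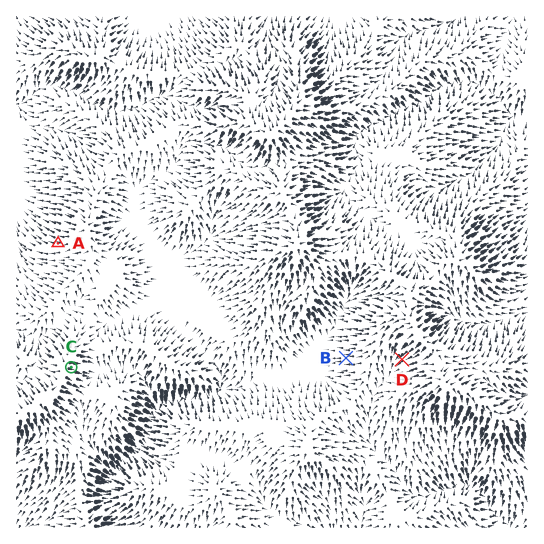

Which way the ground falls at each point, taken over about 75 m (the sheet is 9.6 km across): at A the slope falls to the W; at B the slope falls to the W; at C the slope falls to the E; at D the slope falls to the SW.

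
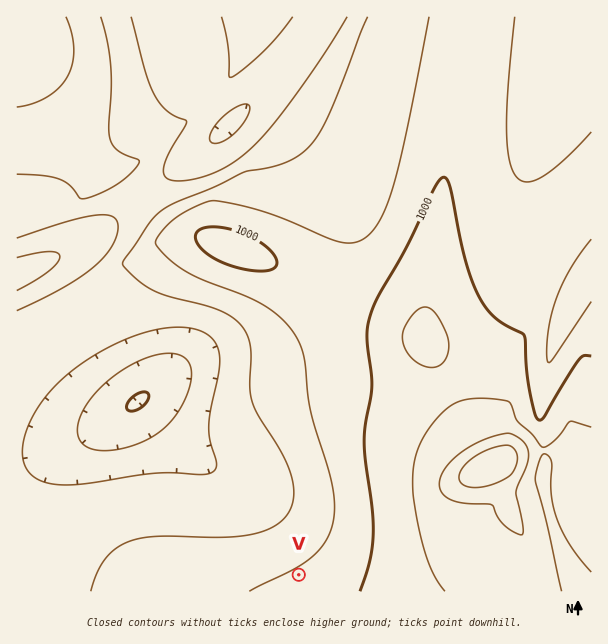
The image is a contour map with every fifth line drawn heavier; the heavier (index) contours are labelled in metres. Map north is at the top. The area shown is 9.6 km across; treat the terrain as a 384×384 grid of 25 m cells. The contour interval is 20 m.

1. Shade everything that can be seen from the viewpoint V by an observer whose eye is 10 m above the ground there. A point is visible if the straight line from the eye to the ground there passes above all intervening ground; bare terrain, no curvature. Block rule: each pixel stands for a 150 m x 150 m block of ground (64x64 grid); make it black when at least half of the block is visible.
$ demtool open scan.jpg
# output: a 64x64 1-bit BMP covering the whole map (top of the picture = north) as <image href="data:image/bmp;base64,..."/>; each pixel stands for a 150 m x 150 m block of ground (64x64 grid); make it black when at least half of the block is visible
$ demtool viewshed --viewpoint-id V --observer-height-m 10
<image width="64" height="64" href="data:image/bmp;base64,Qk0+AgAAAAAAAD4AAAAoAAAAQAAAAEAAAAABAAEAAAAAAAACAAATCwAAEwsAAAIAAAAAAAAA////AAAAAAD///////4AAP///////wAA////////gAD////////AAP///////8AA////////wAD////////AAP///////8AA////////wAD////////gAPw///////AA/A//////8AD4B//////wAPgB//////AA/AD////5gAD8AH////AAAPwAH///4AAA/gAP///AAAD/AA///4AAAP+AB///gAAA/8AD//+AAAD/4AH//+AAAP/wAP//+AAA//gAf//8AAD//gA///4AAP//AD///gAA///Af//8AAD///D///wAAP//////8AAA//////+AAAD//////AAAAD/////4AAAAD/////AAAAAD////4AAAAAD///+AAAAAAD///wAAAAAAD//4AAAAAAAH/+AAAAAAAAH+AAAAAACAAEAAAAAAAOAAAAAAAAAA+AAAAAAAAAD+AAAAAAAAAP8AAAAAAAAA/8AAAAAAAAD/AAAAAAAAAP8AAAAAAAAA/wAAAAAAAAD/AAAAAAAAAP8AAAAAAAAA/wAAAAAAAAD/AAAAAAAAAP8AAAAAAAAA/wAAAAAAAAD/AAAAAAAAAP8AAAAAAAAA/wAAAAAAAAD/AAAAAAAAAP4AAAAAAAAA/gAAAAAAAAB+AAAAAAAAAD4AAAAAAAAAHgAAAAAAAAAMAAAAAAAAAA=="/>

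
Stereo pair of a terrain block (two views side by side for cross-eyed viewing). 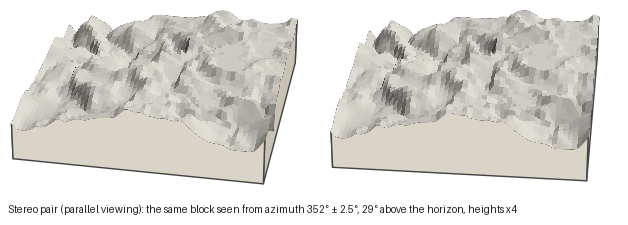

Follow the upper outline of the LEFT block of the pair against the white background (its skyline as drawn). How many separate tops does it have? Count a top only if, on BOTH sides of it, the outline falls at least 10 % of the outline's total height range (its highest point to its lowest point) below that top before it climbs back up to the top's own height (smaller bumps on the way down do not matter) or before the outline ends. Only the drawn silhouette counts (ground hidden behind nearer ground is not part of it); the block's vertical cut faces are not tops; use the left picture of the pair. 2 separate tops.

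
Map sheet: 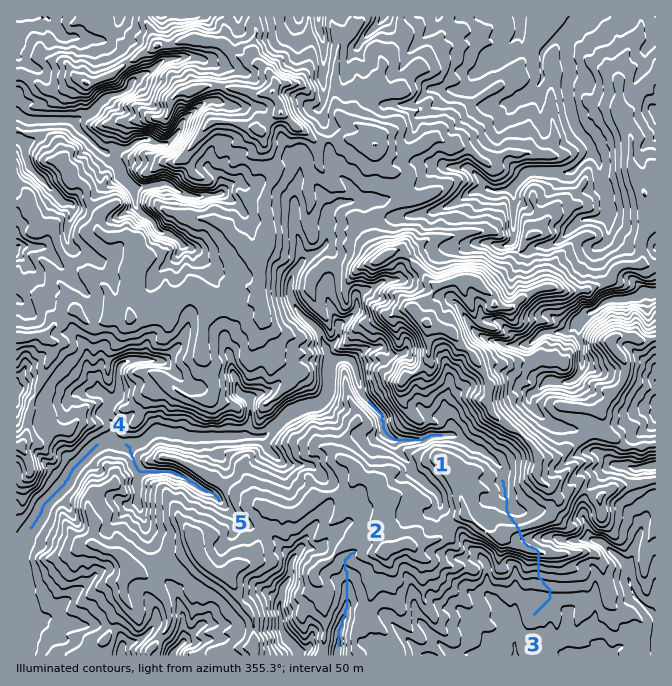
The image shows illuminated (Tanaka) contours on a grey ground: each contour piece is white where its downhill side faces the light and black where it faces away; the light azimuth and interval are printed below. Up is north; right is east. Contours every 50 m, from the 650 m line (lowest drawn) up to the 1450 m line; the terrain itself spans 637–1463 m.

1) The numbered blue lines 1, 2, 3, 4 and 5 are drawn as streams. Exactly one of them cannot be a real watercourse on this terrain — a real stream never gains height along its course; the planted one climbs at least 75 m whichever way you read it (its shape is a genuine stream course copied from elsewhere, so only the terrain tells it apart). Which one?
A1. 3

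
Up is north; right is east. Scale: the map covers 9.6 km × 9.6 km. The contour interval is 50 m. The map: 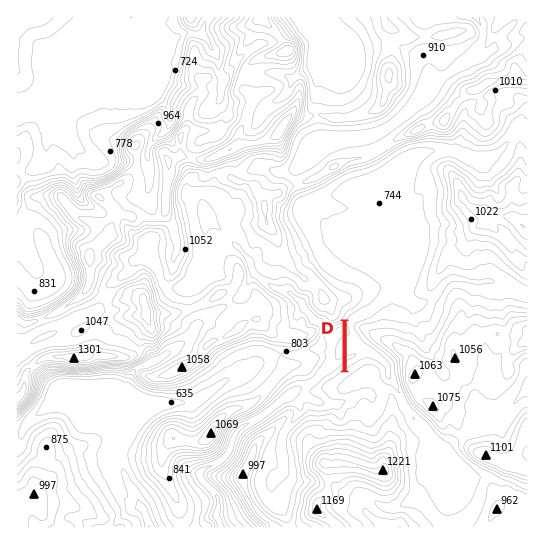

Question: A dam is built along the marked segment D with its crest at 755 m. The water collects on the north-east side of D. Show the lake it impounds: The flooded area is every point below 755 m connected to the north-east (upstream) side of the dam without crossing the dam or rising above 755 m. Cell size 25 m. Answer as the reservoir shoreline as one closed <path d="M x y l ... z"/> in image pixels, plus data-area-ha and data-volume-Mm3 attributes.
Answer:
<path d="M431 147l-16 0-9 2-25 18-11 5-16 4-9 4-8 5-12 12-4 12-4 3-3 0-5 5 6 8 0 6 6 16 12 12 9 6 24 11 13 13-3 8-7 7-6 1-16 13 0 49 8-3 8-5 8 0 8 4 5 4 1 10 4 3 3-1-1-16-10-10-18-12-7-10-1-6 4-4 14-4 5-5 12-7 12 3 5 3 3 4 5 0 7-3 7-10 0-3-10-2-3-3 0-5 7-20 2-4 6-19 0-23-4-6 0-7-2-1 0-18-6-5 0-15 4-8 7-7 7-3 3-3-9-3z" data-area-ha="488" data-volume-Mm3="91.10"/>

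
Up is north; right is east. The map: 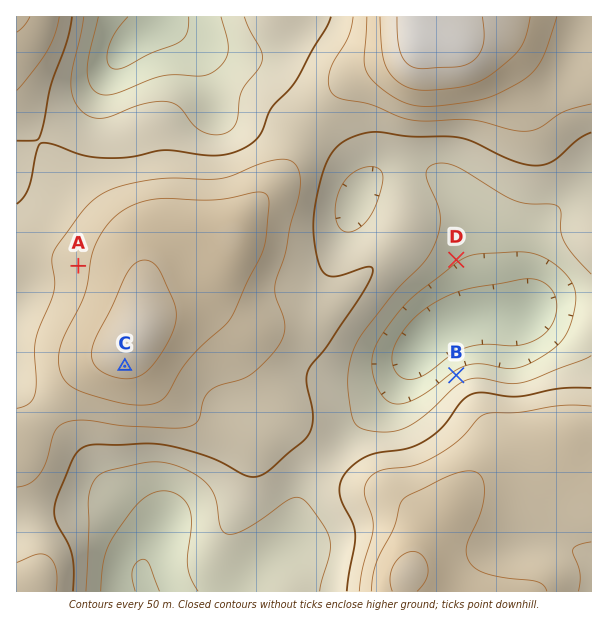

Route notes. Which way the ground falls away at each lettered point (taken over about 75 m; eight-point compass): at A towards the W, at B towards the NW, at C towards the S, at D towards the SE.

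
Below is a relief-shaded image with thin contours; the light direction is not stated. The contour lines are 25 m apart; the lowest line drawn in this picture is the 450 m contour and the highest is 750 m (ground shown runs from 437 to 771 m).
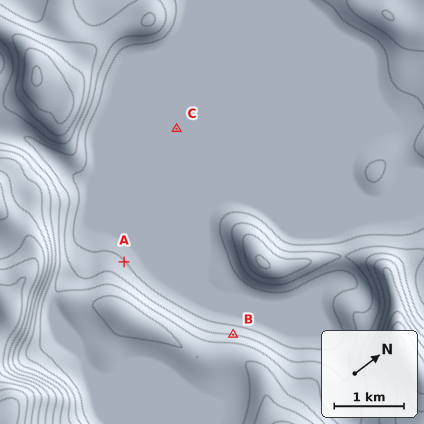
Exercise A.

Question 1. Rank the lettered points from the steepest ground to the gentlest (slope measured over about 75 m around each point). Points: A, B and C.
B A C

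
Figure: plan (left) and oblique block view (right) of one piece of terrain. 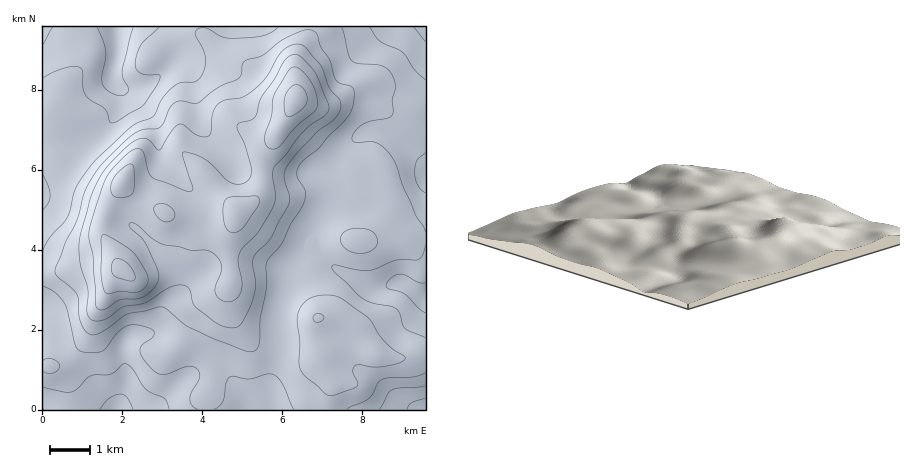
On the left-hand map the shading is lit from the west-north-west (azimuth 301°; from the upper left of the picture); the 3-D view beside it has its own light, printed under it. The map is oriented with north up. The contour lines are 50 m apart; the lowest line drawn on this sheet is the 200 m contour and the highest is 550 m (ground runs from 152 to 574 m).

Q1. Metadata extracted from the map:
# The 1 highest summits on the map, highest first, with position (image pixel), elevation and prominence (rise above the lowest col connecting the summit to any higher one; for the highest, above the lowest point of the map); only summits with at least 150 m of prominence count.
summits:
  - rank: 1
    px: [296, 100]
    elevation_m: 574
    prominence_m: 422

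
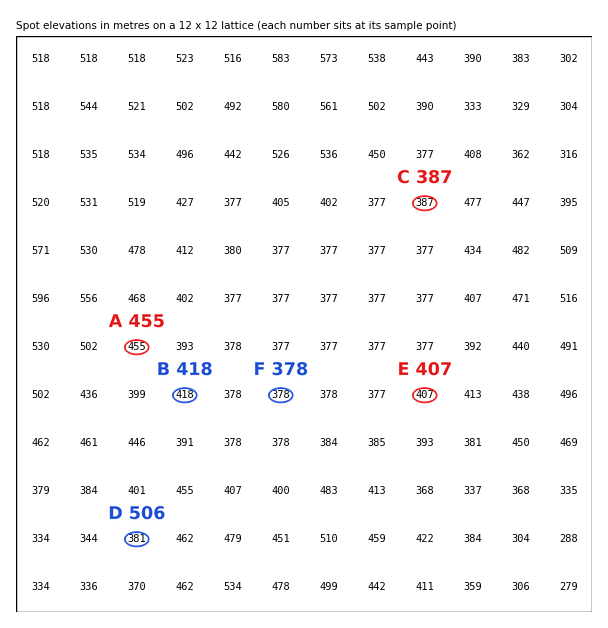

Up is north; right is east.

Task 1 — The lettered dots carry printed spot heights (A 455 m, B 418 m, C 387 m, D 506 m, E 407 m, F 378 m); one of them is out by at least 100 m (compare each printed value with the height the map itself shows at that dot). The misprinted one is D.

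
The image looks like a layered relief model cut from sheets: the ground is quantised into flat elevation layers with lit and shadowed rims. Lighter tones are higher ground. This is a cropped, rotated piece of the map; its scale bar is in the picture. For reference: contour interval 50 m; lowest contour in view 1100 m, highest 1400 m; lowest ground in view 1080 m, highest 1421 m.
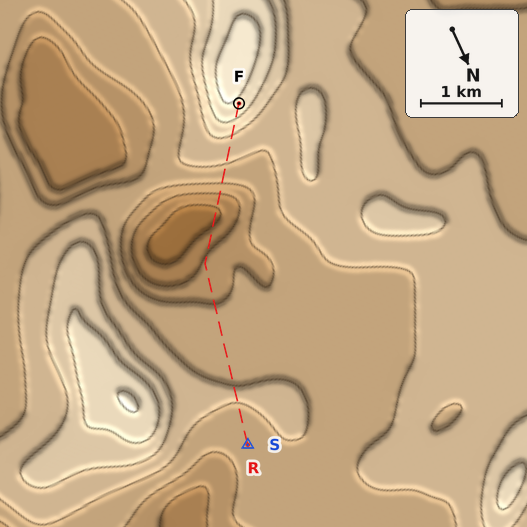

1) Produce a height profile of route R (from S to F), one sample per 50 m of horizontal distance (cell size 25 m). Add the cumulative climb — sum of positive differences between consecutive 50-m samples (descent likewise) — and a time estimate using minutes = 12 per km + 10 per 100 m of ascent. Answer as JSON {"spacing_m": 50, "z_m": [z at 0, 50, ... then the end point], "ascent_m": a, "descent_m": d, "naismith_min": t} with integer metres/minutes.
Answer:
{"spacing_m": 50, "z_m": [1240, 1242, 1243, 1245, 1246, 1247, 1248, 1249, 1249, 1249, 1250, 1250, 1250, 1251, 1250, 1250, 1249, 1248, 1246, 1243, 1240, 1237, 1233, 1230, 1227, 1224, 1223, 1222, 1221, 1220, 1219, 1217, 1214, 1211, 1207, 1203, 1199, 1194, 1190, 1186, 1182, 1179, 1175, 1172, 1168, 1163, 1158, 1155, 1152, 1147, 1141, 1134, 1126, 1118, 1110, 1103, 1098, 1094, 1093, 1094, 1100, 1110, 1123, 1140, 1159, 1179, 1197, 1213, 1226, 1236, 1244, 1249, 1254, 1259, 1264, 1269, 1277, 1285, 1295, 1307, 1320, 1333, 1345, 1357, 1368, 1378, 1385, 1387], "ascent_m": 306, "descent_m": 158, "naismith_min": 82}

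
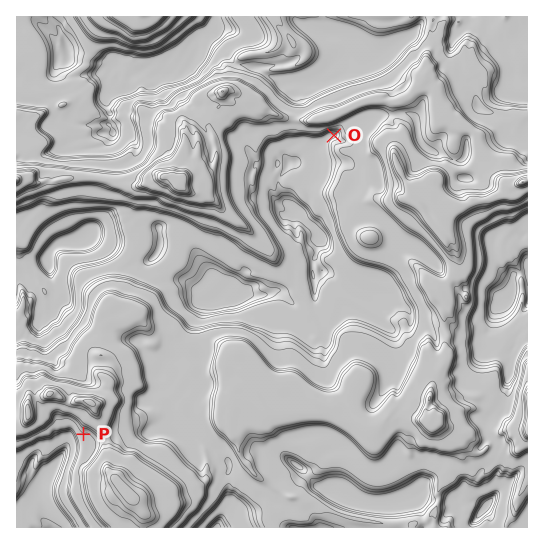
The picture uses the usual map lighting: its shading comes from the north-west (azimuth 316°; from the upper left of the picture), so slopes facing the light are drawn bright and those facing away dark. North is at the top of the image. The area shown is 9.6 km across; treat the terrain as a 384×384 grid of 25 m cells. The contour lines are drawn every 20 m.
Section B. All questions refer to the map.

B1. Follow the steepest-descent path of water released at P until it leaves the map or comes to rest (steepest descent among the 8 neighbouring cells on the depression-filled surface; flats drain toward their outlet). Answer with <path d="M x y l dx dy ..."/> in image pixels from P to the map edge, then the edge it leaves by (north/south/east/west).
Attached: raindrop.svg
<path d="M83 434l-5 5-7 0-4 4-5 12-8 12-12 12-1 3 0 3-2 1 0 16 6 11 0 9 4 5"/>
exit: south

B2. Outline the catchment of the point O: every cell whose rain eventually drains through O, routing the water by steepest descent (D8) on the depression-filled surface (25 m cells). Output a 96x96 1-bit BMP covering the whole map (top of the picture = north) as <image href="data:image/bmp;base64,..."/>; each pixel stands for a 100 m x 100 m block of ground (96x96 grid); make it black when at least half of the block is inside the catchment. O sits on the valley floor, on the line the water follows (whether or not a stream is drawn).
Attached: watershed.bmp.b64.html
<image width="96" height="96" href="data:image/bmp;base64,Qk2+BAAAAAAAAD4AAAAoAAAAYAAAAGAAAAABAAEAAAAAAIAEAAATCwAAEwsAAAIAAAAAAAAA////AAAAAAAAAAAAAAAAAAAAAAAAAAAAAAAAAAAAAAAAAAAAAAAAAAAAAAAAAAAAAAAAAAAAAAAAAAAAAAAAAAAAAAAAAAAAAAAAAAAAAAAAAAAAAAAAAAAAAAAAAAAAAAAAAAAAAAAAAAAAAAAAAAAAAAAAAAAAAAAAAAAAAAAAAAAAAAAAAAAAAAAAAAAAAAAAAAAAAAAAAAAAAAAAAAAAAAAAAAAAAAAAAAAAAAAAAAAAAAAAAAAAAAAAAAAAAAAAAAAAAAAAAAAAAAAAAAAAAAAAAAAAAAAAAAAAAAAAAAAAAAAAAAAAAAAAAAAAAAAAAAAAAAAAAAAAAAAAAAAAAAAAAAAAAAAAAAAAAAAAAAAAAAAAAAAAAAAAAAAAAAAAAAAAAAAAAAAAAAAAAAAAAAAAAAAAAAAAAAAAAAAAAAAAAAAAAAAAAAAAAAAAAAAAAAAAAAAAAAAAAAAAAAAAAAAAAAAAAAAAAAAAAAAAAAAAAAAAAAAAAAAAAAAAAAAAAAAAAAAAAAAAAAAAAAAAAAAAAAAAAAAAAAAAAAAAAAAAAAAAAAAAAAAAAAAAAAAAAAAAAAAAAAAAAAAAAAAAAAAAAAAAAAAAAAAAAAAAAAAAAAAAAAAAAAAAAAAAAAAAAAAAAAAAAAAAAAAAAAAAAAAAAAAAAAAAAAAAAAAAAAAAAAAAAAAAAAAAAAAAAAAAAAAAAAAAAAAAAAAAAAAAAAAAAAAAAAAAAAAAAAAAAAAAAAAAAAAAAAAAAAAAAAAAAAAAAAAAAAAAAAAAAAAAAAAAAAAAAAAAAAAAAAAAAAAAAAAAAAAAAAAAAAAAAAAAAAAAAAAAAAAAAAAAAAAAAAAAAAAAAAAAAAAAAAAAAAAAAAAAAAAAAAAAAAAAAAAAAAAAAAAAAAAAAAAAAAAAAAAAAAAAAAAAAAAAAAAAAAAAAAAAAAAAAAAAAAAAAAAAAAABwAAAAAAAAAAAAAAD8AAAAAAAAAAAAAAD/wAAAAAAAAAAAAAH//wAAAAAAAAAAAAP//4AAAAAAAAAAAB///AAAAAAAAAAAAB//8AAAAAAAAAAAAD//4AAAAAAAAAAAAD//4AAAAAAAAAAAAH//wAAAAAAAAAAAAH//wAAAAAAAAAAAcH//gAAAAAAAAAAB/P//gAAAAAAAAAAB////AAAAAAAAAAAD////AAAAAAAAAAAD///+AAAAAAAAAAAD///8AAAAAAAAAAAH///4AAAAAAAAAAAD///AAAAAAAAAAAAA//+AAAAAAAAAAAAAP/+AAAAAAAAAAAAAAB+AAAAAAAAAAAAAAA+AAAAAAAAAAAAAAAcAAAAAAAAAAAAAAAMAAAAAAAAAAAAAAAAAAAAAAAAAAAAAAAAAAAAAAAAAAAAAAAAAAAAAAAAAAAAAAAAAAAAAAAAAAAAAAAAAAAAAAAAAAAAAAAAAAAAAAAAAAAAAAAAAAAAAAAAAAAAAAAAAAAAAAAAAAAAAAAAAAAAAAAAAAAAAAAAAAAAAAAAAAAAAAAAAAAAAAAAAAAAAAAAAAA="/>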